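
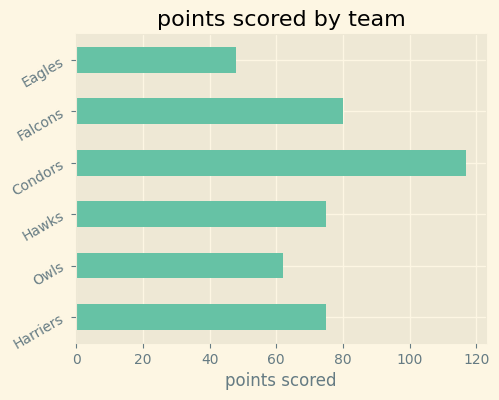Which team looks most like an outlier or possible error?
Condors ≈ 120; the rest sit between ≈ 50 and ≈ 80.

Condors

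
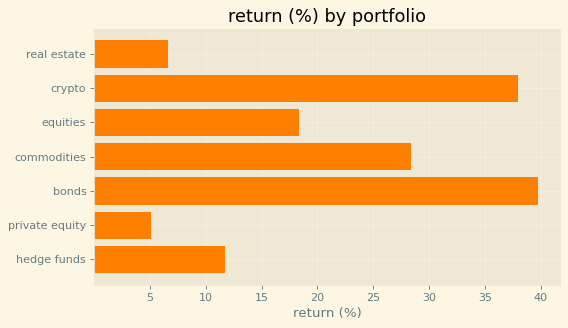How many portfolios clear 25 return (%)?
Above 25: crypto, commodities, bonds.

3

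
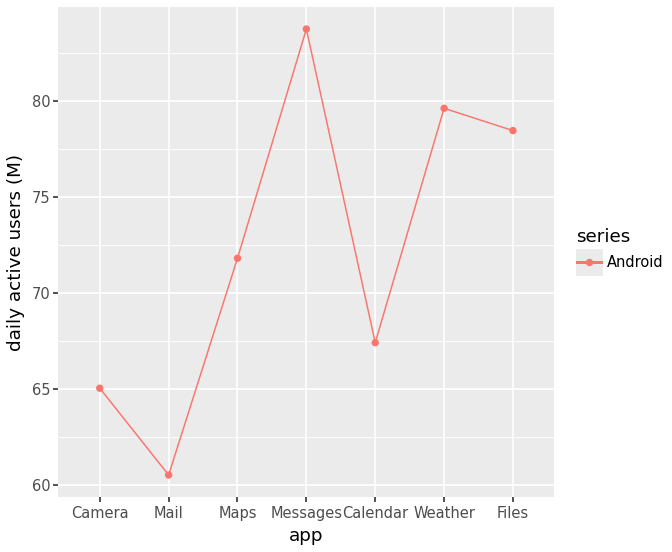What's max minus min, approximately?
Max Messages ≈ 84, min Mail ≈ 60; range ≈ 24.

≈ 24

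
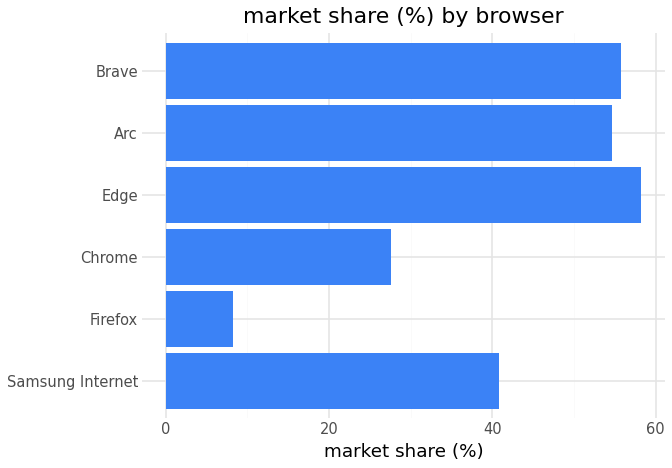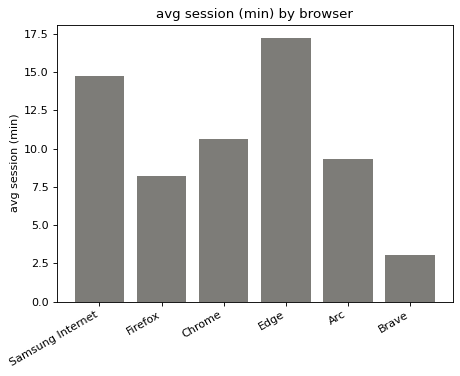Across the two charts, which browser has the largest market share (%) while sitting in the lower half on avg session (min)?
Chart 2 median avg session (min) ≈ 10; below-median browsers: Firefox, Arc, Brave. Among those, Brave has the highest market share (%) (≈ 60).

Brave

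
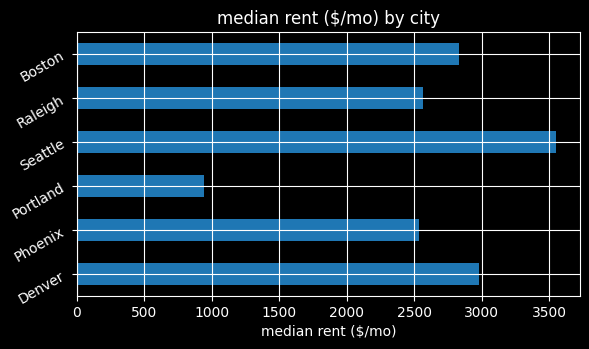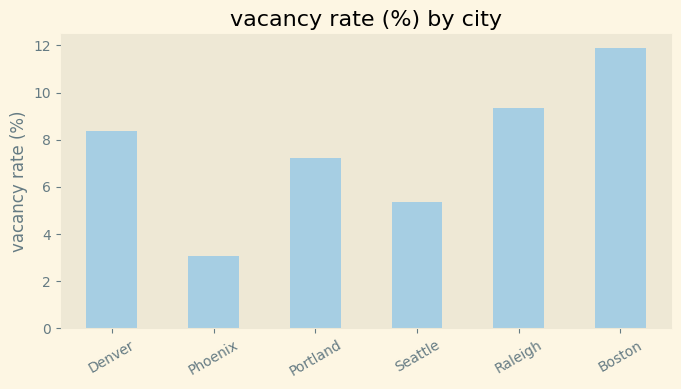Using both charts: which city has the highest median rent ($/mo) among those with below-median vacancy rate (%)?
Seattle

Chart 2 median vacancy rate (%) ≈ 8; below-median cities: Phoenix, Portland, Seattle. Among those, Seattle has the highest median rent ($/mo) (≈ 3500).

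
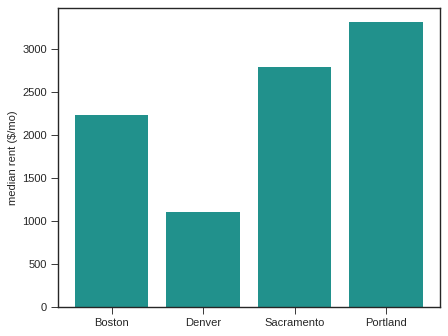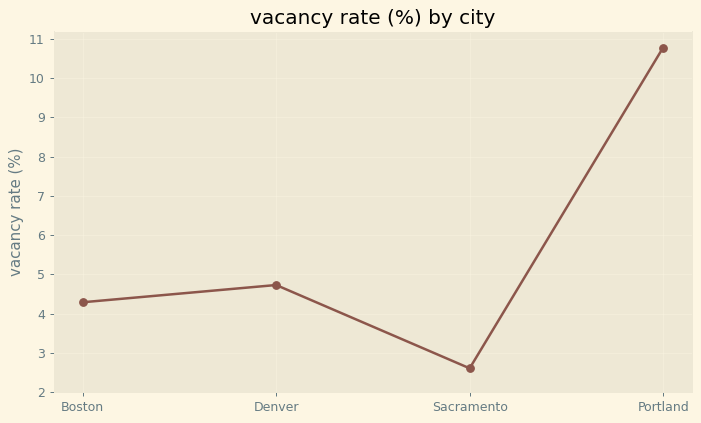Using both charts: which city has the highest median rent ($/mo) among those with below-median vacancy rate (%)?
Sacramento

Chart 2 median vacancy rate (%) ≈ 5; below-median cities: Boston, Sacramento. Among those, Sacramento has the highest median rent ($/mo) (≈ 3000).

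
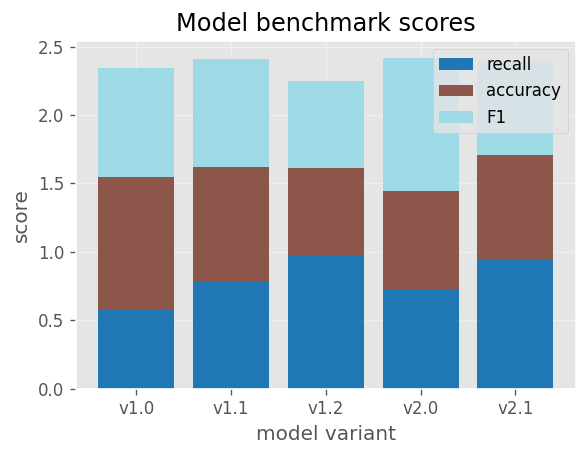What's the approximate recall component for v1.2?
≈ 1.0

recall top ≈ 1.0, bottom ≈ 0.0; segment ≈ 1.0.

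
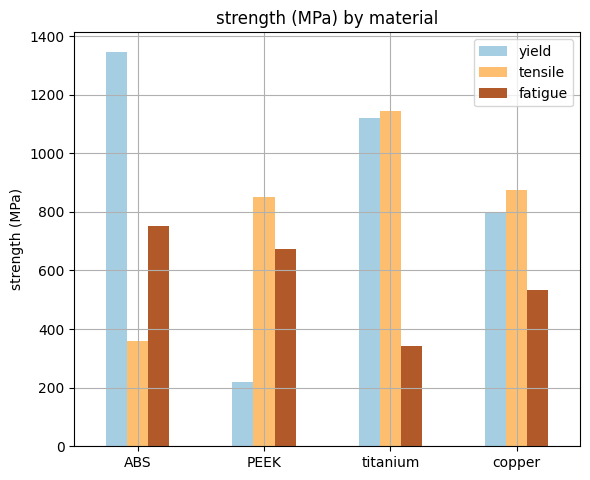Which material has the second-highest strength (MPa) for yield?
titanium

Top 3 for yield: ABS ≈ 1400, titanium ≈ 1200, copper ≈ 800.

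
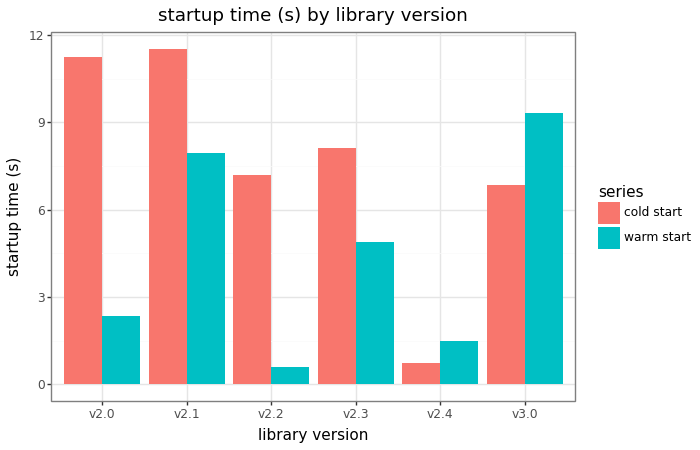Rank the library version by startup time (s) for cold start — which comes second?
Top 3 for cold start: v2.1 ≈ 12, v2.0 ≈ 11, v2.3 ≈ 8.

v2.0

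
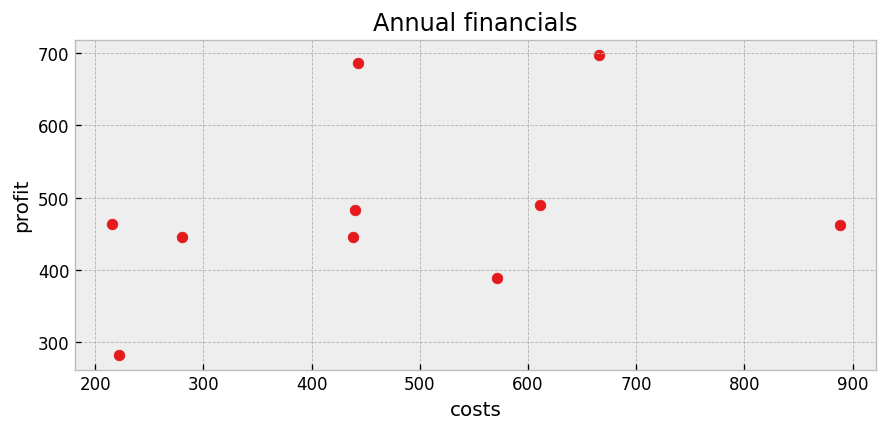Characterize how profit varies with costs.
positive, weak

Points are positively correlated; weak (|r| ≈ 0.3).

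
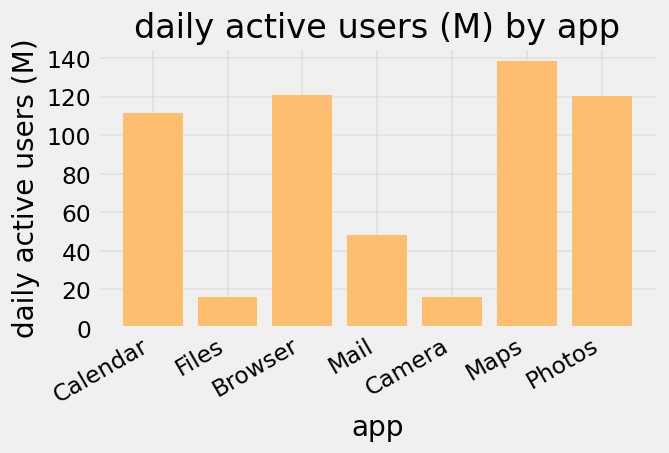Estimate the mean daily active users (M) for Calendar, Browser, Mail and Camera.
(120 + 120 + 40 + 20) / 4 ≈ 75.

≈ 75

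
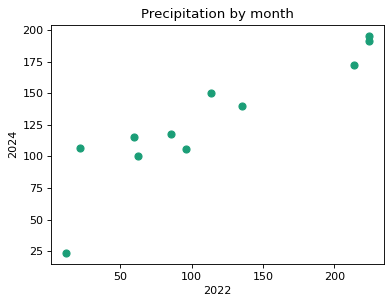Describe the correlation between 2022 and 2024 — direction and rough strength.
positive, strong

Points are positively correlated; strong (|r| ≈ 0.9).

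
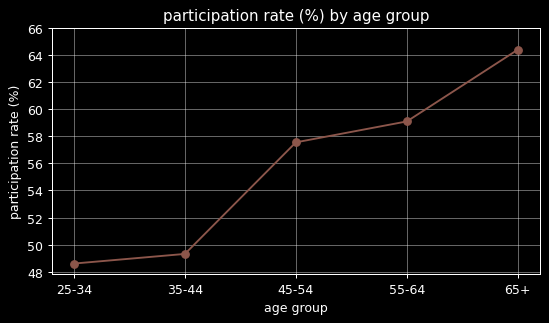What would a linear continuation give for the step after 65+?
≈ 67

Last three: 58, 60, 64 → slope ≈ 3/step → next ≈ 67.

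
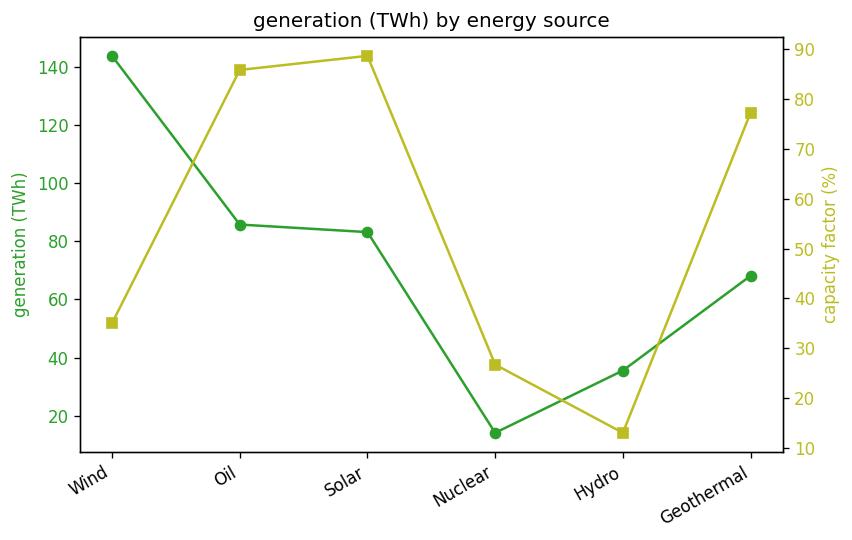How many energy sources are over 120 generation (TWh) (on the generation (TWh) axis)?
Above 120: Wind.

1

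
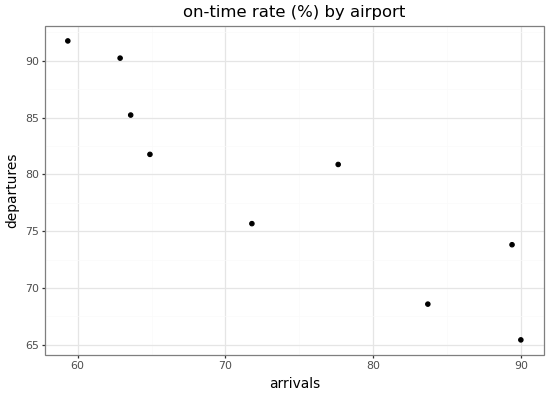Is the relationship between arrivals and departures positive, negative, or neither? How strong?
Points are negatively correlated; strong (|r| ≈ 0.9).

negative, strong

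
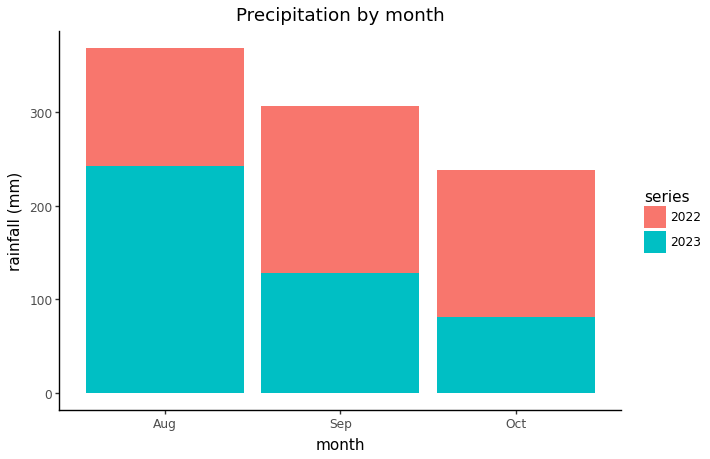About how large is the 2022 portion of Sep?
≈ 150

2022 top ≈ 300, bottom ≈ 150; segment ≈ 150.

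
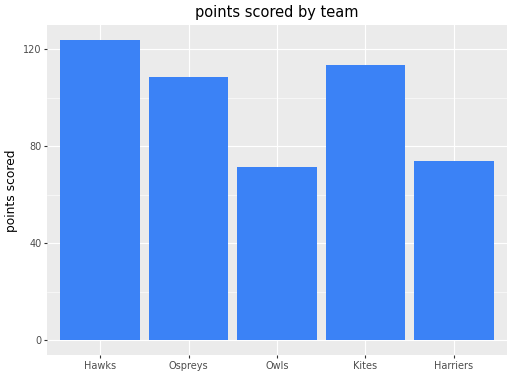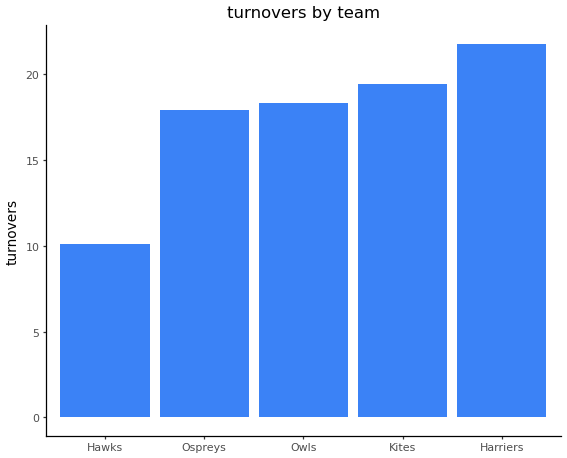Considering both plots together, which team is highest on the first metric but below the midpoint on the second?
Chart 2 median turnovers ≈ 18; below-median teams: Hawks, Ospreys. Among those, Hawks has the highest points scored (≈ 120).

Hawks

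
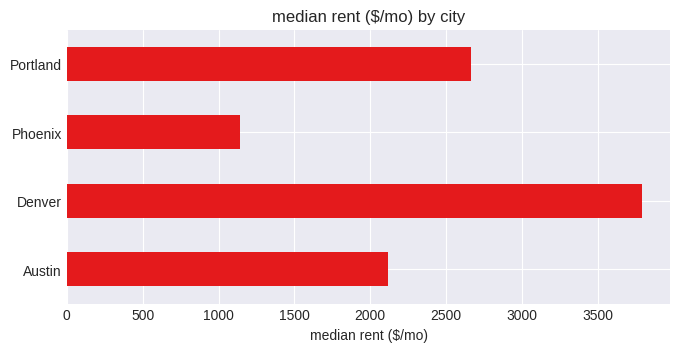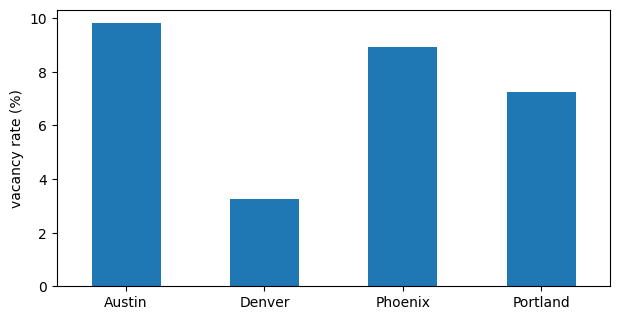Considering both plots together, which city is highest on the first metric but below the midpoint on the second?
Chart 2 median vacancy rate (%) ≈ 8; below-median cities: Denver, Portland. Among those, Denver has the highest median rent ($/mo) (≈ 4000).

Denver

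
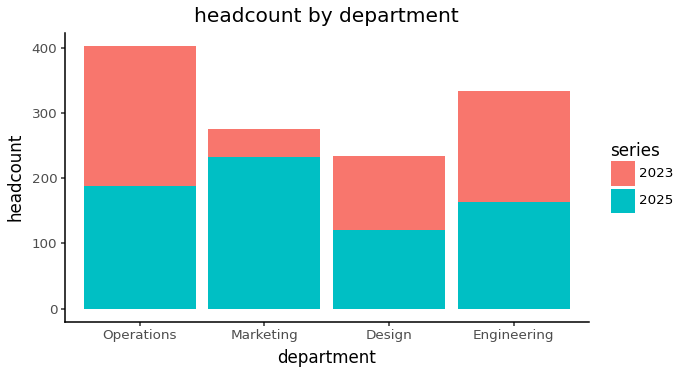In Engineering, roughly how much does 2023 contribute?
≈ 200

2023 top ≈ 350, bottom ≈ 150; segment ≈ 200.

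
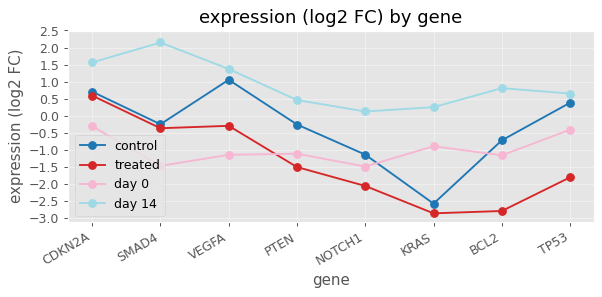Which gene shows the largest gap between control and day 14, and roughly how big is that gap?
KRAS: control ≈ -2.5, day 14 ≈ 0.5 → gap ≈ 3.0. Next-largest (SMAD4) is only ≈ 2.0.

KRAS, ≈ 3.0 log2 FC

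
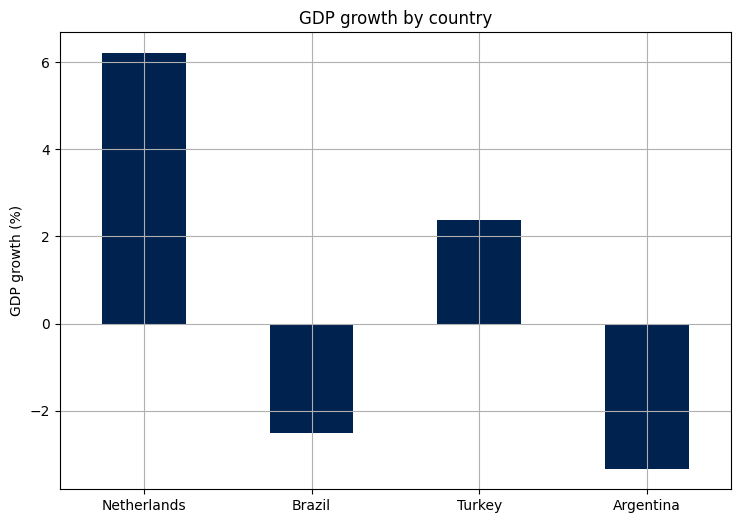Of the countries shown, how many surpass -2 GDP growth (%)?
2

Above -2: Netherlands, Turkey.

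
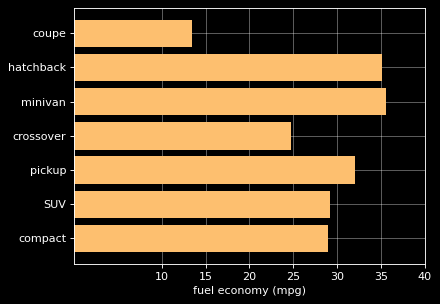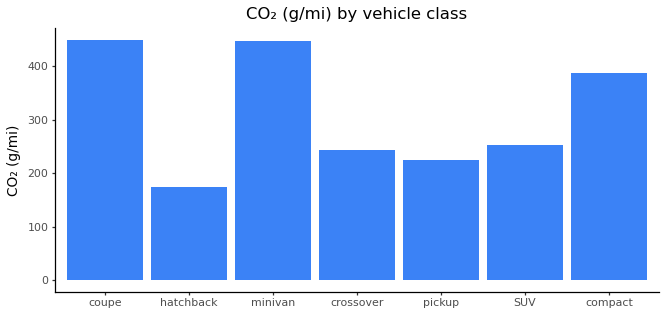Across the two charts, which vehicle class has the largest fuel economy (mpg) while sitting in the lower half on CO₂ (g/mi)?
hatchback

Chart 2 median CO₂ (g/mi) ≈ 250; below-median vehicle classes: hatchback, crossover, pickup. Among those, hatchback has the highest fuel economy (mpg) (≈ 35).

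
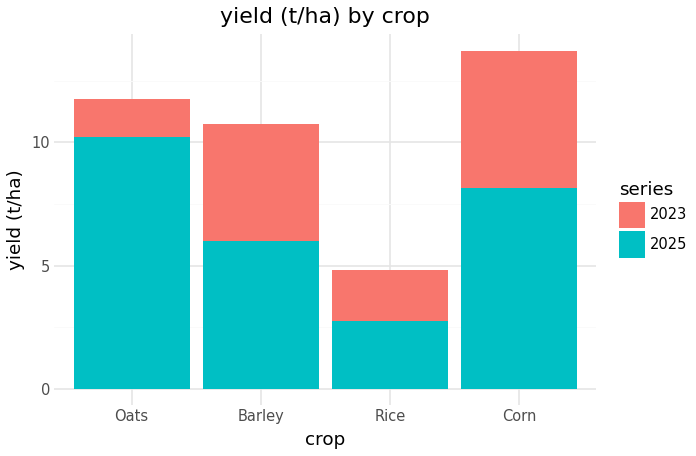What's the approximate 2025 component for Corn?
≈ 8

2025 top ≈ 8, bottom ≈ 0; segment ≈ 8.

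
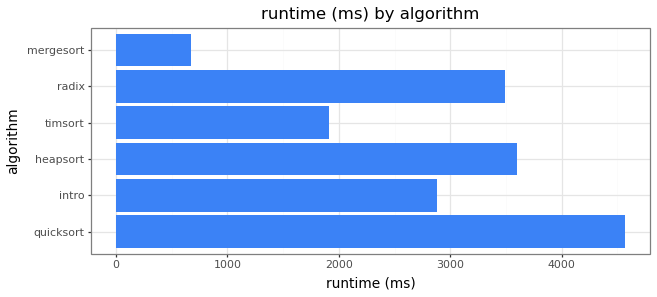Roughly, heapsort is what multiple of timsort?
heapsort ≈ 3500, timsort ≈ 2000; 3500/2000 ≈ 1.75.

≈ 1.75×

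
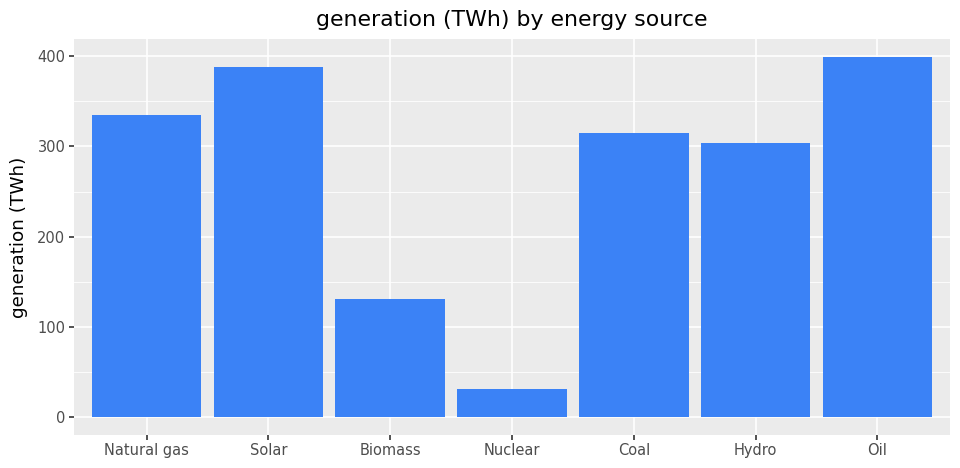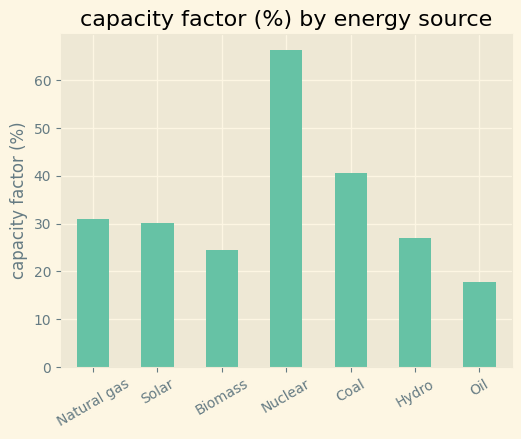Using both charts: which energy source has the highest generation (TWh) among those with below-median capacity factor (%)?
Oil

Chart 2 median capacity factor (%) ≈ 30; below-median energy sources: Biomass, Hydro, Oil. Among those, Oil has the highest generation (TWh) (≈ 400).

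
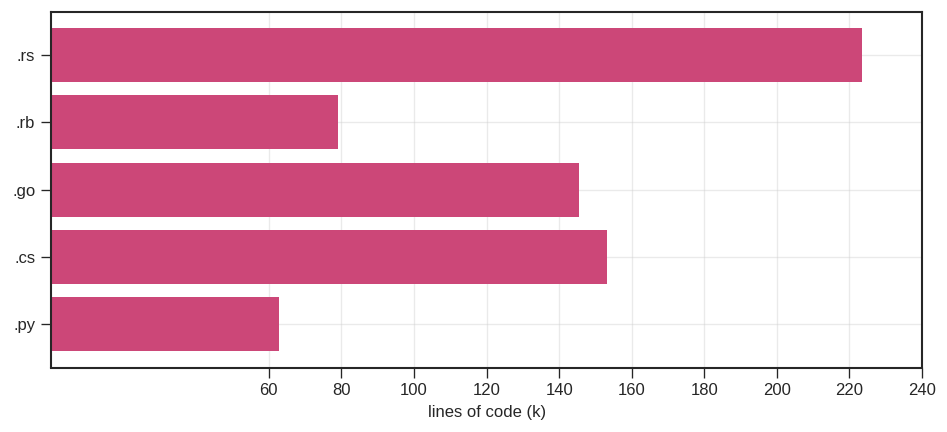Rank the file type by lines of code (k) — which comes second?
.cs

Top 3: .rs ≈ 220, .cs ≈ 160, .go ≈ 140.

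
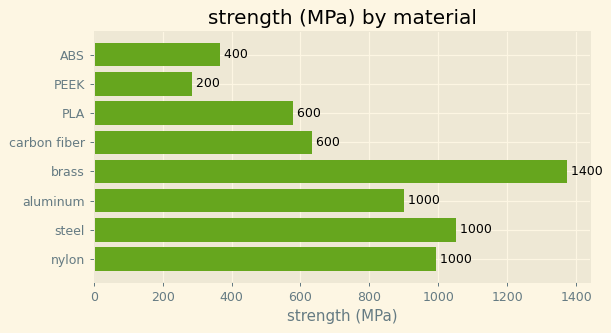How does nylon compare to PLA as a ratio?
≈ 1.67×

nylon ≈ 1000, PLA ≈ 600; 1000/600 ≈ 1.67.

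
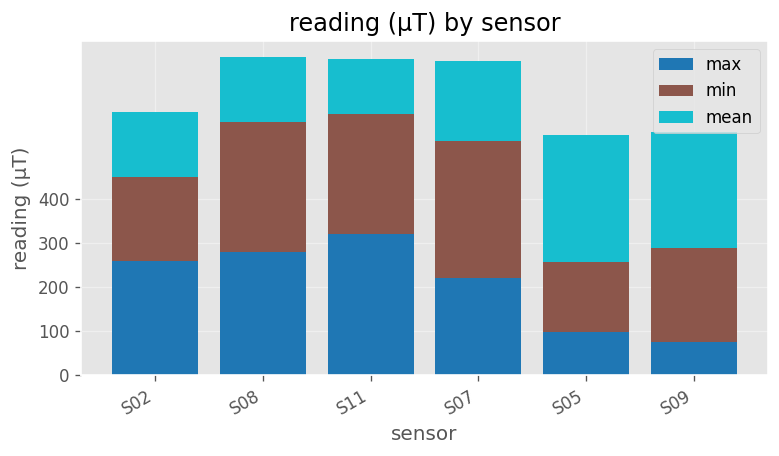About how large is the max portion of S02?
≈ 300

max top ≈ 300, bottom ≈ 0; segment ≈ 300.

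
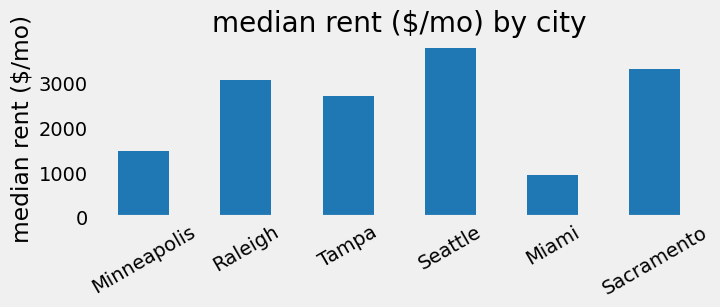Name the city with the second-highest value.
Top 3: Seattle ≈ 4000, Sacramento ≈ 3500, Raleigh ≈ 3000.

Sacramento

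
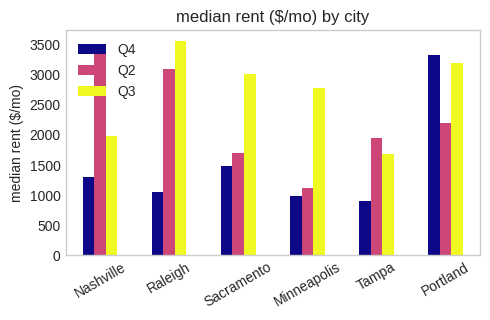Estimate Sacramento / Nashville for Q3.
Sacramento ≈ 3000, Nashville ≈ 2000; 3000/2000 ≈ 1.5.

≈ 1.5×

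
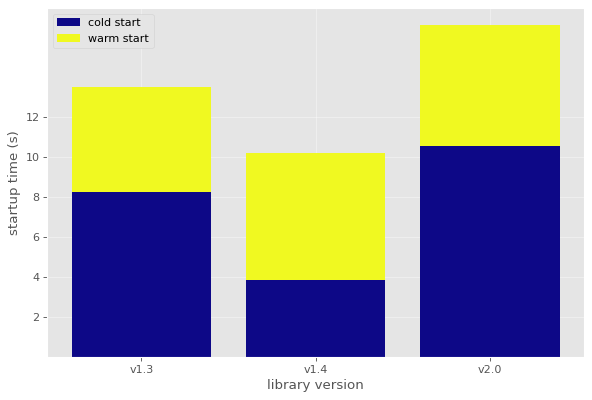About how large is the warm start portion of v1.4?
warm start top ≈ 10, bottom ≈ 4; segment ≈ 6.

≈ 6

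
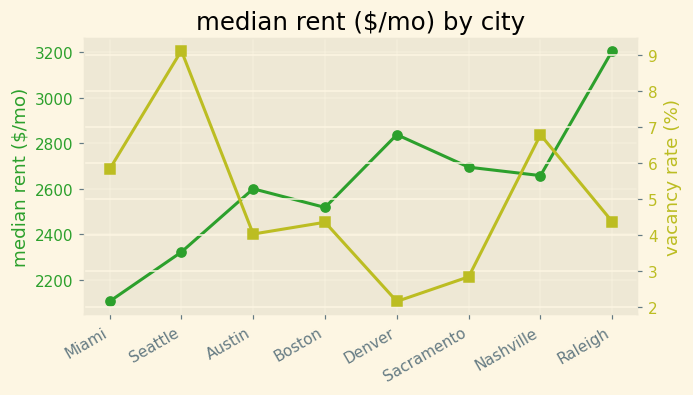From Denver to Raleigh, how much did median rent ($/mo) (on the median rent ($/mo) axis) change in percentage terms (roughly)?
Denver ≈ 2800, Raleigh ≈ 3200; (3200 − 2800) / 2800 ≈ +14.3%.

≈ +14.3%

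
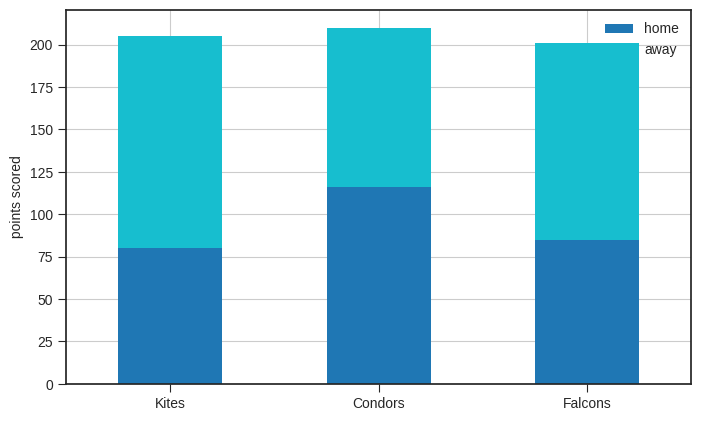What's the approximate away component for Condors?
≈ 80

away top ≈ 200, bottom ≈ 120; segment ≈ 80.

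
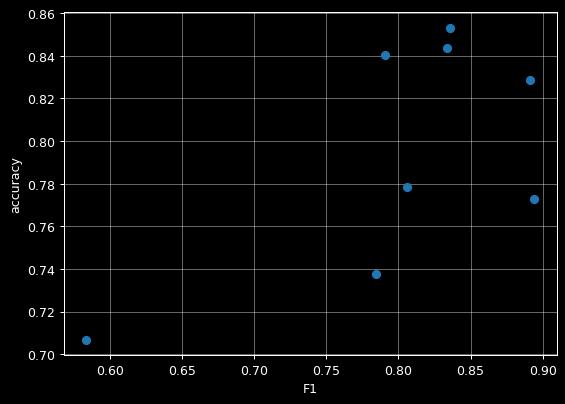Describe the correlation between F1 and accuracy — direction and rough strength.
positive, moderate

Points are positively correlated; moderate (|r| ≈ 0.6).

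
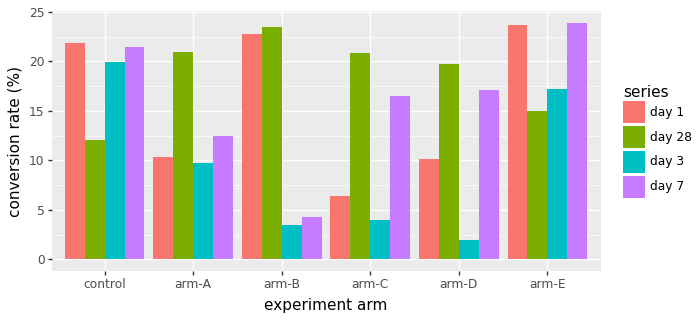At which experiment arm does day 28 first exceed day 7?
arm-A

control: day 28 ≈ 12 vs day 7 ≈ 22 (not yet); arm-A: day 28 ≈ 20 vs day 7 ≈ 12 (first crossover).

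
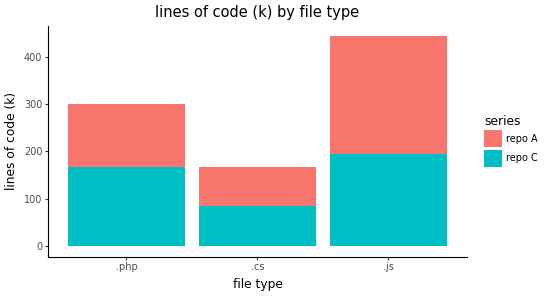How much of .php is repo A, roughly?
≈ 150

repo A top ≈ 300, bottom ≈ 150; segment ≈ 150.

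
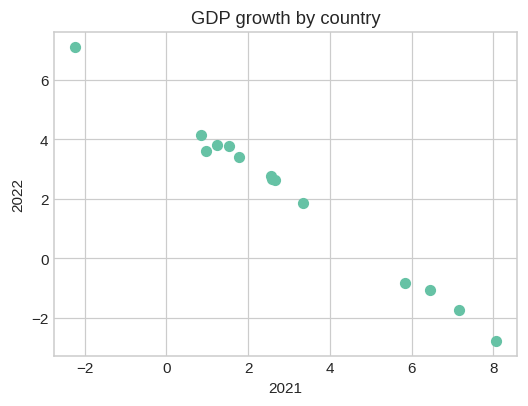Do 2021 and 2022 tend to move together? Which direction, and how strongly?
negative, strong

Points are negatively correlated; strong (|r| ≈ 1.0).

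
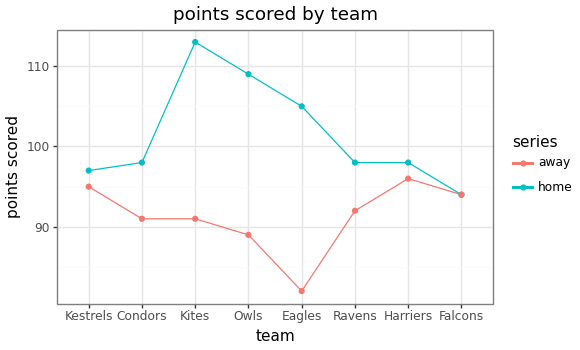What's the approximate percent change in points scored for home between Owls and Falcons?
≈ -13.6%

Owls ≈ 110, Falcons ≈ 95; (95 − 110) / 110 ≈ -13.6%.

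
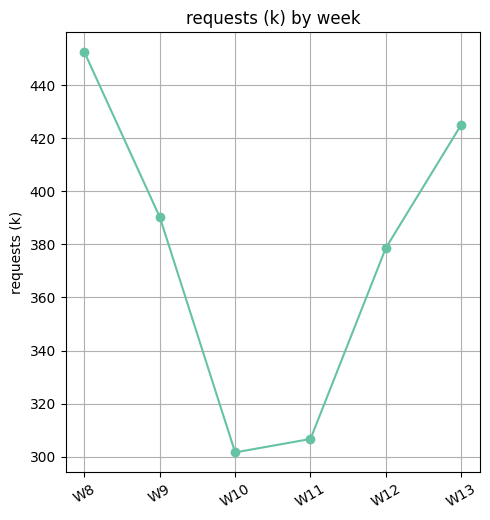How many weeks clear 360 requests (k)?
4

Above 360: W8, W9, W12, W13.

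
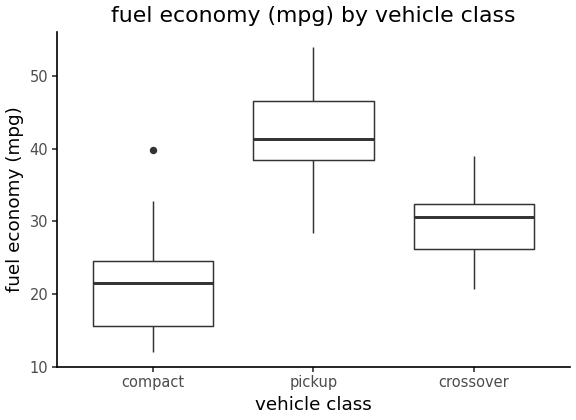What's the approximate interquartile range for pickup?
Q3 ≈ 46, Q1 ≈ 38; IQR ≈ 8.

≈ 8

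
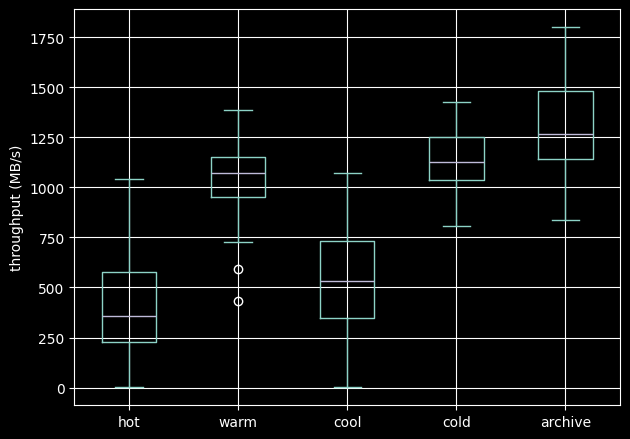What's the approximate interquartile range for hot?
≈ 400

Q3 ≈ 600, Q1 ≈ 200; IQR ≈ 400.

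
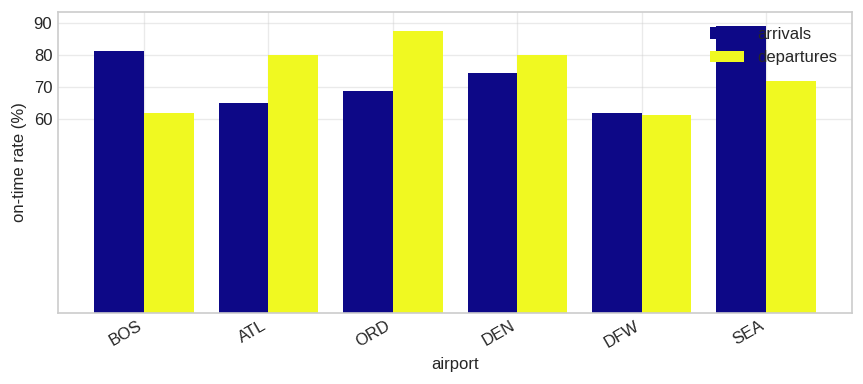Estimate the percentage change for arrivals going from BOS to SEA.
≈ +12.5%

BOS ≈ 80, SEA ≈ 90; (90 − 80) / 80 ≈ +12.5%.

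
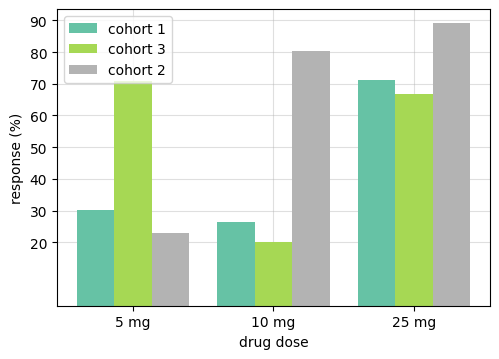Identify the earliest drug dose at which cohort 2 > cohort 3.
5 mg: cohort 2 ≈ 20 vs cohort 3 ≈ 70 (not yet); 10 mg: cohort 2 ≈ 80 vs cohort 3 ≈ 20 (first crossover).

10 mg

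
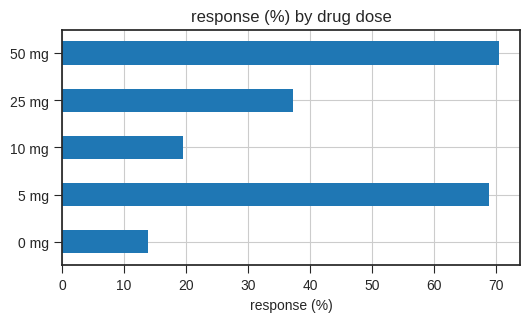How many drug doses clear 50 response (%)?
Above 50: 5 mg, 50 mg.

2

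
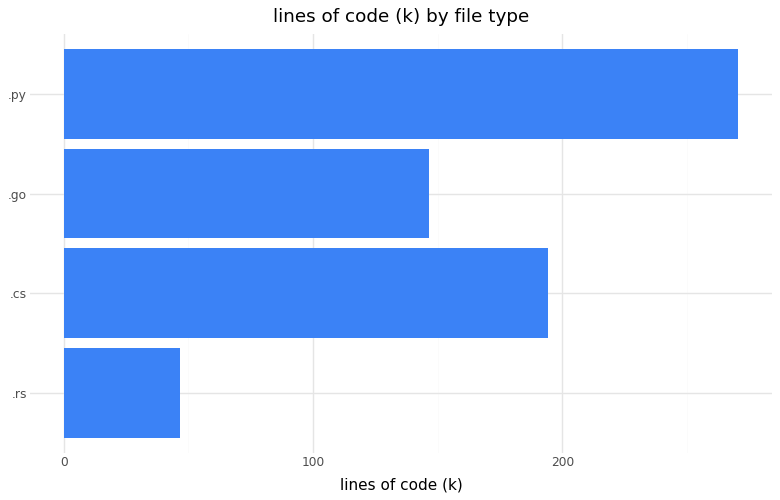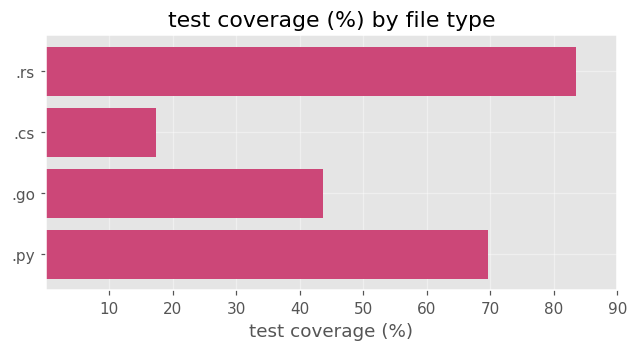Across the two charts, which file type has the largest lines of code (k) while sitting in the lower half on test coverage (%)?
.cs

Chart 2 median test coverage (%) ≈ 60; below-median file types: .cs, .go. Among those, .cs has the highest lines of code (k) (≈ 200).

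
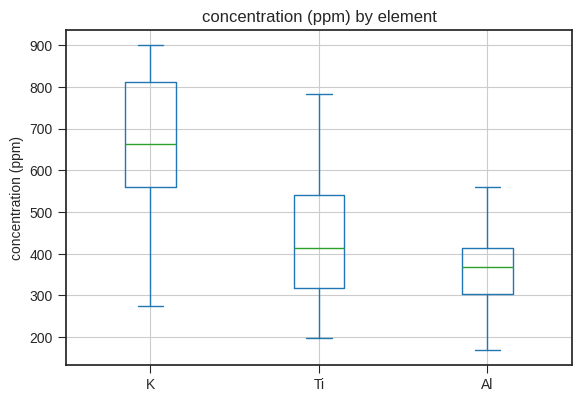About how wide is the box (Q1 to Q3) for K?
≈ 250

Q3 ≈ 800, Q1 ≈ 550; IQR ≈ 250.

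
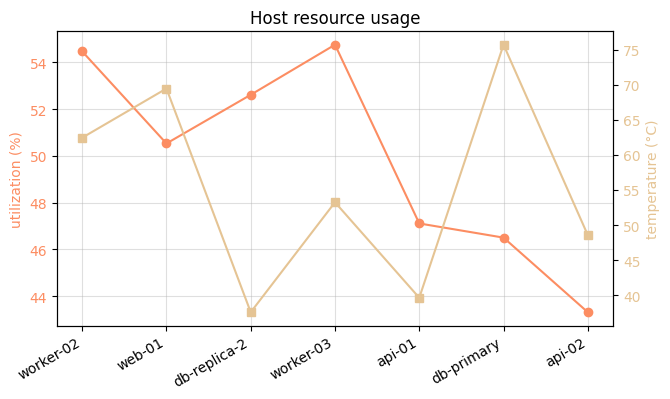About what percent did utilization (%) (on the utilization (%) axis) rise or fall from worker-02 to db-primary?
≈ -13%

worker-02 ≈ 54, db-primary ≈ 47; (47 − 54) / 54 ≈ -13%.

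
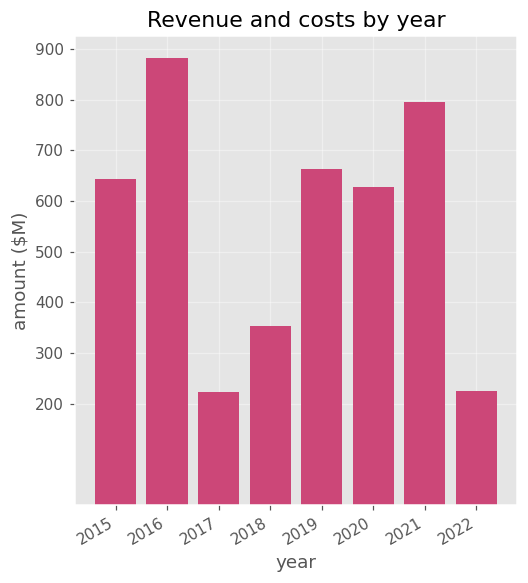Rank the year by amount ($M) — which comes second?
2021

Top 3: 2016 ≈ 900, 2021 ≈ 800, 2019 ≈ 700.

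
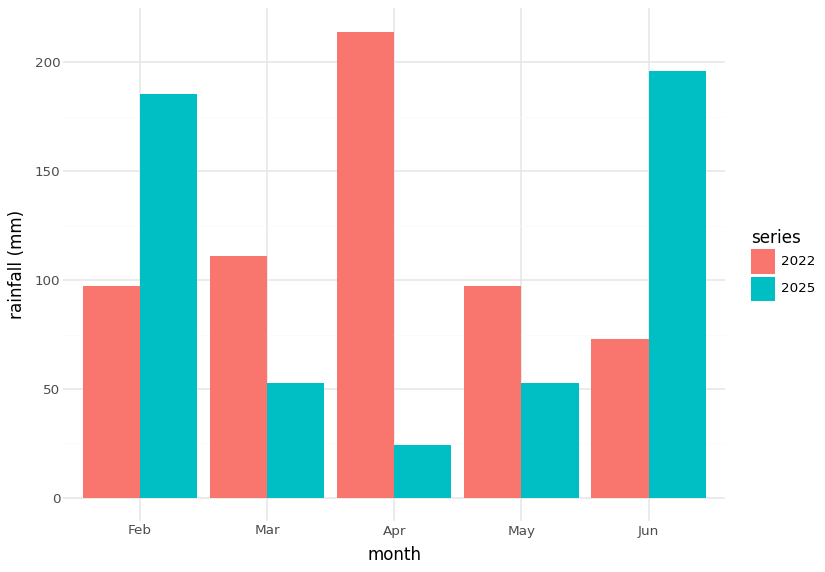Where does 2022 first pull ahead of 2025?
Mar

Feb: 2022 ≈ 100 vs 2025 ≈ 180 (not yet); Mar: 2022 ≈ 120 vs 2025 ≈ 60 (first crossover).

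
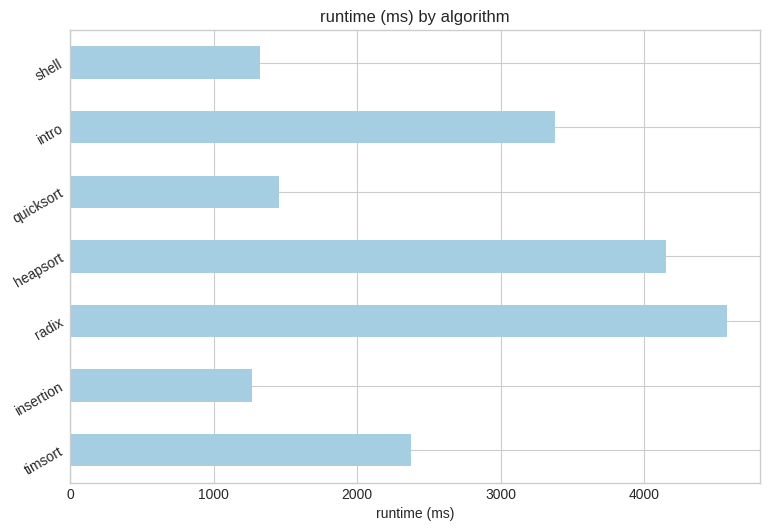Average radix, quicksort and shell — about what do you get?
(4500 + 1500 + 1500) / 3 ≈ 2500.

≈ 2500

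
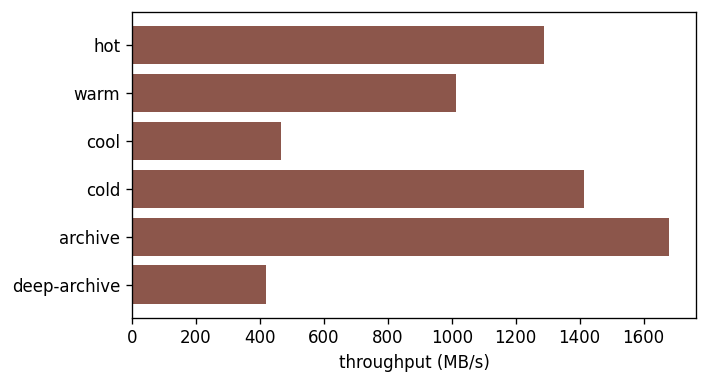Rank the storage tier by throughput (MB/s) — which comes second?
cold

Top 3: archive ≈ 1600, cold ≈ 1400, hot ≈ 1200.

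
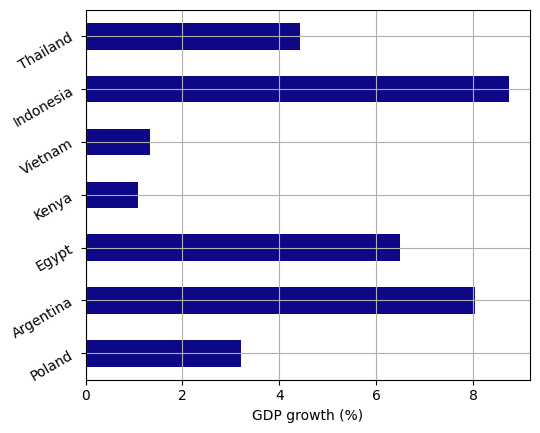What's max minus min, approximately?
Max Indonesia ≈ 9, min Kenya ≈ 1; range ≈ 8.

≈ 8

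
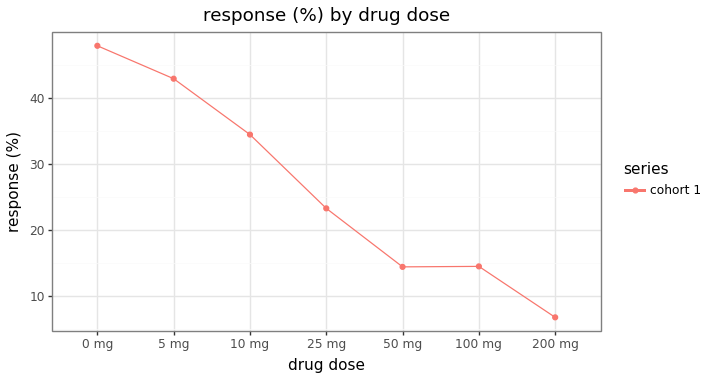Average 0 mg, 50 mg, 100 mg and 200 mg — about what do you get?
(50 + 15 + 15 + 5) / 4 ≈ 21.

≈ 21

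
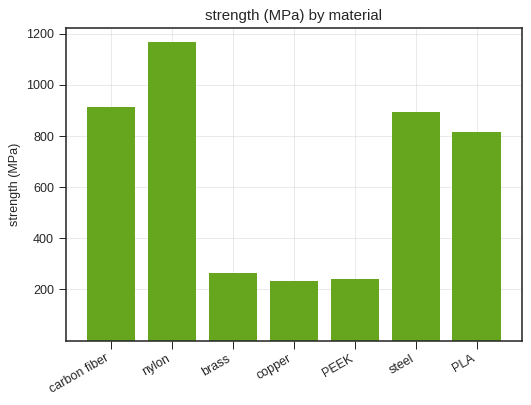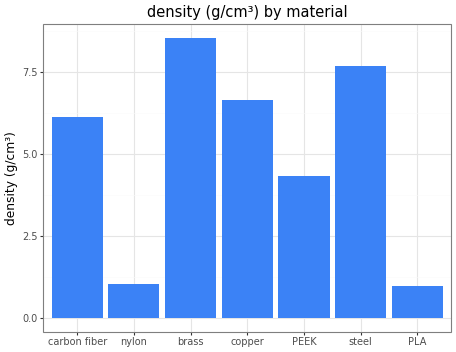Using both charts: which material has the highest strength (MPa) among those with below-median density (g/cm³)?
nylon

Chart 2 median density (g/cm³) ≈ 6; below-median materials: nylon, PEEK, PLA. Among those, nylon has the highest strength (MPa) (≈ 1200).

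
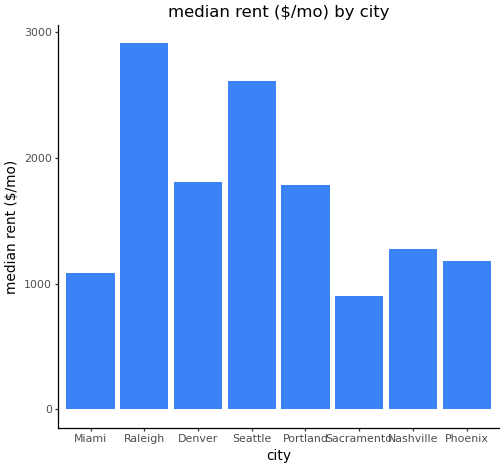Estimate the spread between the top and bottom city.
≈ 2000

Max Raleigh ≈ 3000, min Sacramento ≈ 1000; range ≈ 2000.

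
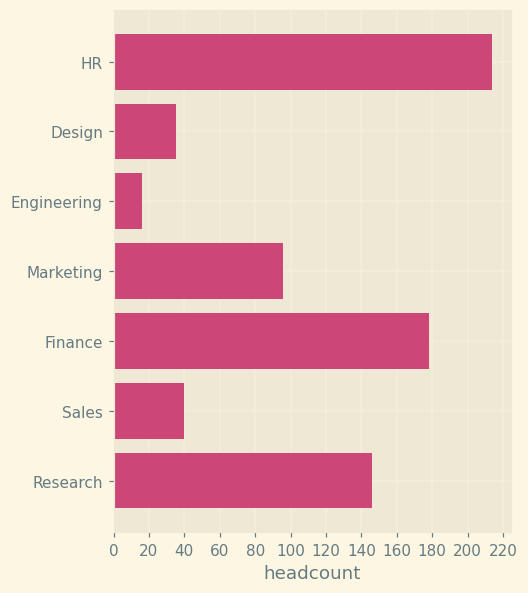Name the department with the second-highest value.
Finance

Top 3: HR ≈ 220, Finance ≈ 180, Research ≈ 140.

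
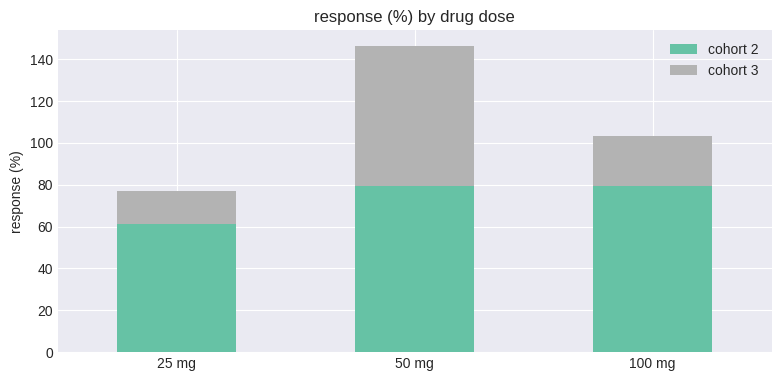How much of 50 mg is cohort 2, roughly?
cohort 2 top ≈ 80, bottom ≈ 0; segment ≈ 80.

≈ 80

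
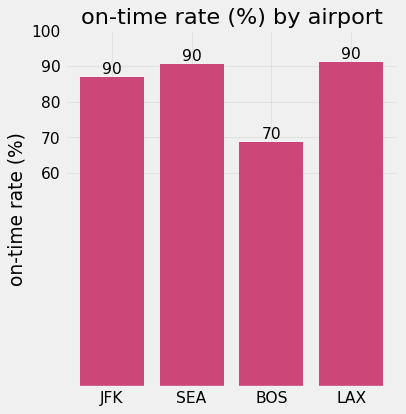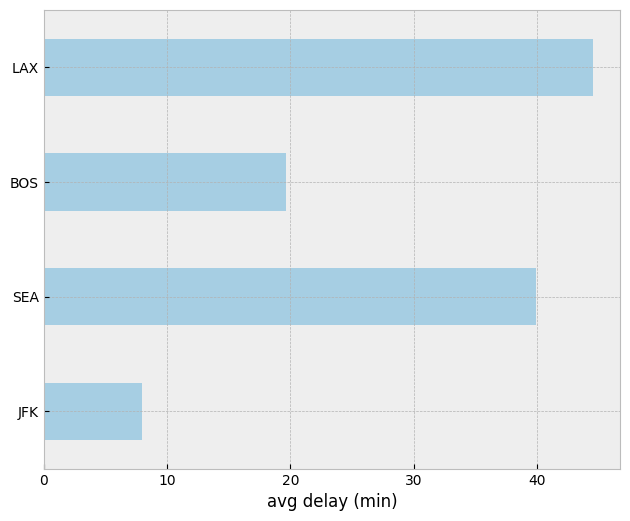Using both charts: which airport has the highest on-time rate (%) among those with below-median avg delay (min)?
Chart 2 median avg delay (min) ≈ 30; below-median airports: JFK, BOS. Among those, JFK has the highest on-time rate (%) (≈ 90).

JFK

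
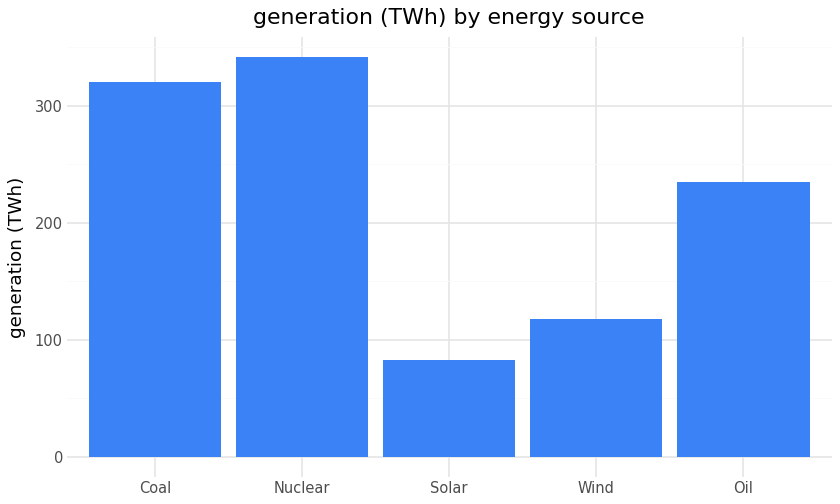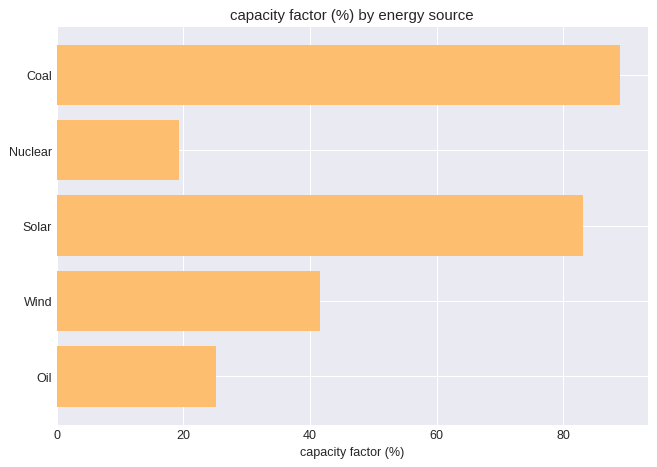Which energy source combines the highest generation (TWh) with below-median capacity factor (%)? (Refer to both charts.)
Nuclear

Chart 2 median capacity factor (%) ≈ 40; below-median energy sources: Nuclear, Oil. Among those, Nuclear has the highest generation (TWh) (≈ 350).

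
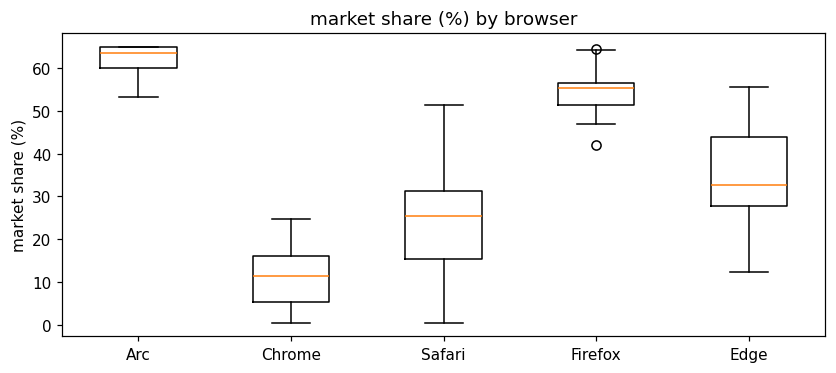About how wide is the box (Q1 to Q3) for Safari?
≈ 15

Q3 ≈ 30, Q1 ≈ 15; IQR ≈ 15.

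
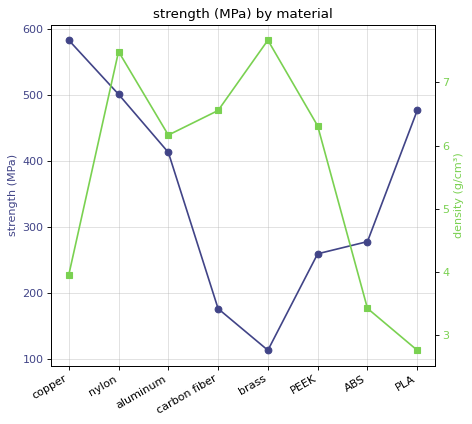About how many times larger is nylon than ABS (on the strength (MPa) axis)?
nylon ≈ 500, ABS ≈ 300; 500/300 ≈ 1.67.

≈ 1.67×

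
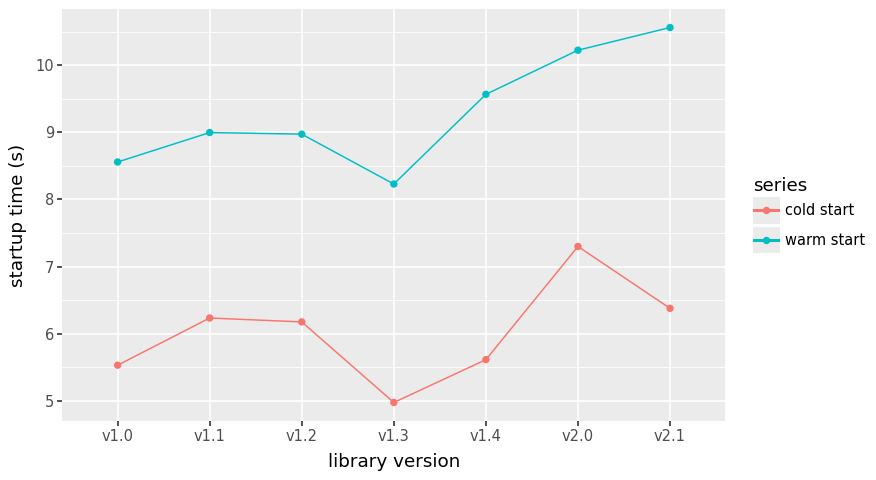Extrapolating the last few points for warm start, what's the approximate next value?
Last three: 9.5, 10.0, 10.5 → slope ≈ 0.5/step → next ≈ 11.

≈ 11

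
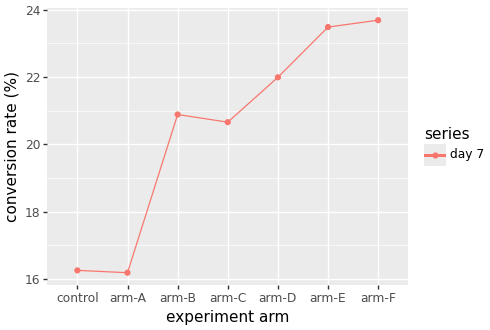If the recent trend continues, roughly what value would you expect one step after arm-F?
Last three: 22, 23, 24 → slope ≈ 1/step → next ≈ 25.

≈ 25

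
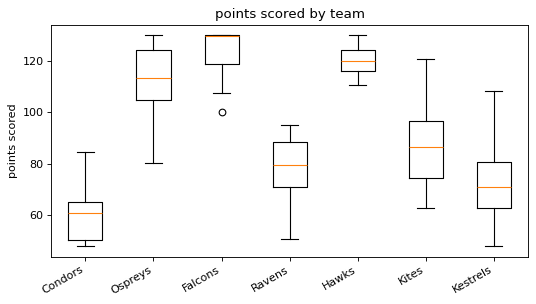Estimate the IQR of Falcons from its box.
≈ 10

Q3 ≈ 130, Q1 ≈ 120; IQR ≈ 10.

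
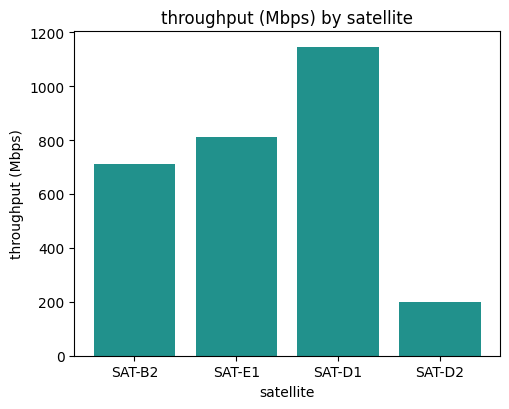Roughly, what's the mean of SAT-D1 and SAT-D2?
≈ 650

(1100 + 200) / 2 ≈ 650.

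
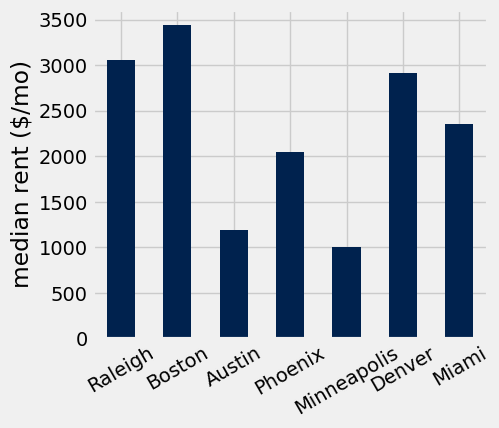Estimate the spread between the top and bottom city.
≈ 2500

Max Boston ≈ 3500, min Minneapolis ≈ 1000; range ≈ 2500.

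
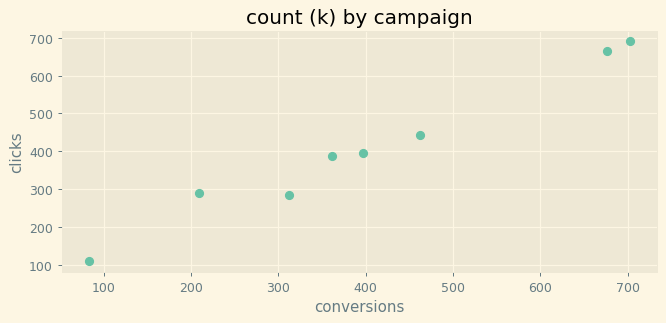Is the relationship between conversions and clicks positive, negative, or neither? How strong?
positive, strong

Points are positively correlated; strong (|r| ≈ 1.0).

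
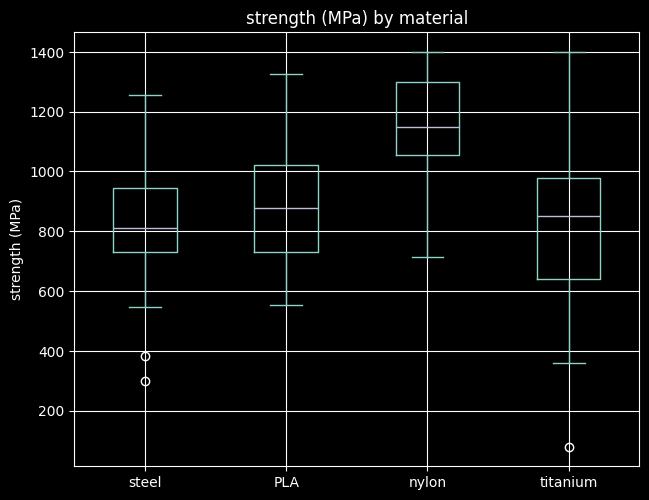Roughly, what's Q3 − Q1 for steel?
≈ 200

Q3 ≈ 950, Q1 ≈ 750; IQR ≈ 200.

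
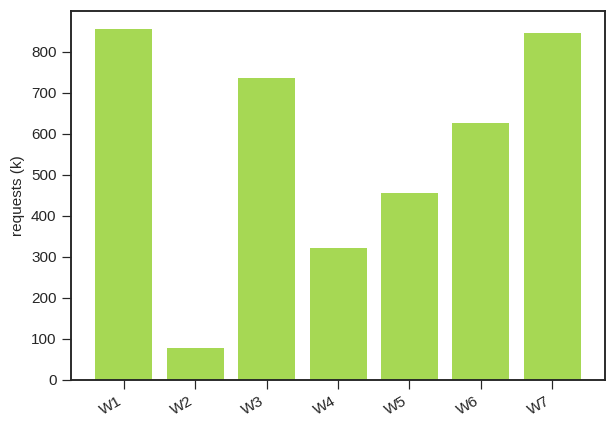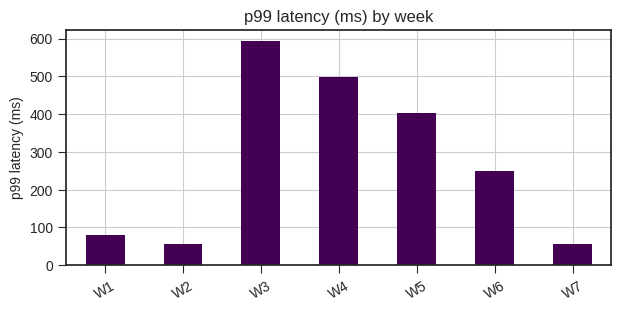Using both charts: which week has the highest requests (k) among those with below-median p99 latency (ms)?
W1

Chart 2 median p99 latency (ms) ≈ 200; below-median weeks: W1, W2, W7. Among those, W1 has the highest requests (k) (≈ 900).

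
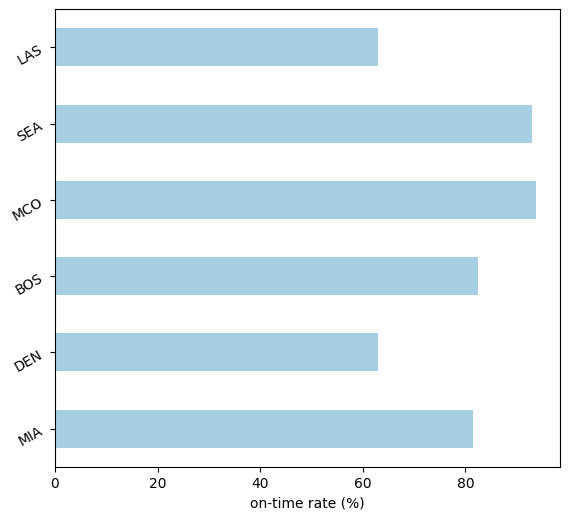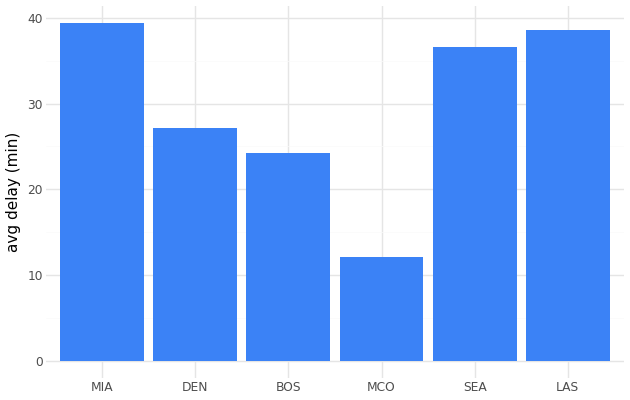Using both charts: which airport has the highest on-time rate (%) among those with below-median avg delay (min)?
MCO

Chart 2 median avg delay (min) ≈ 30; below-median airports: DEN, BOS, MCO. Among those, MCO has the highest on-time rate (%) (≈ 90).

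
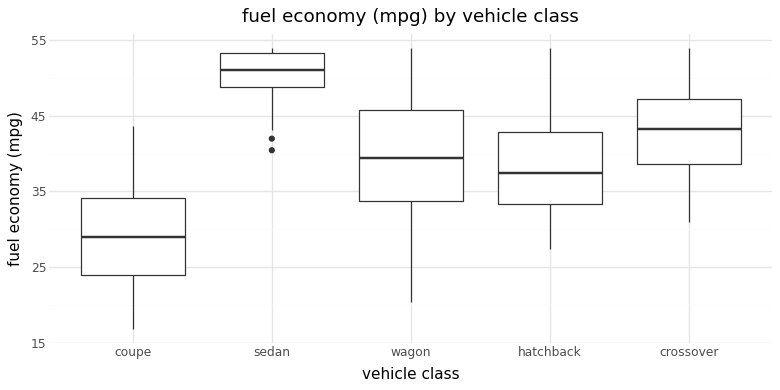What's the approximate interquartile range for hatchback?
Q3 ≈ 42, Q1 ≈ 34; IQR ≈ 8.

≈ 8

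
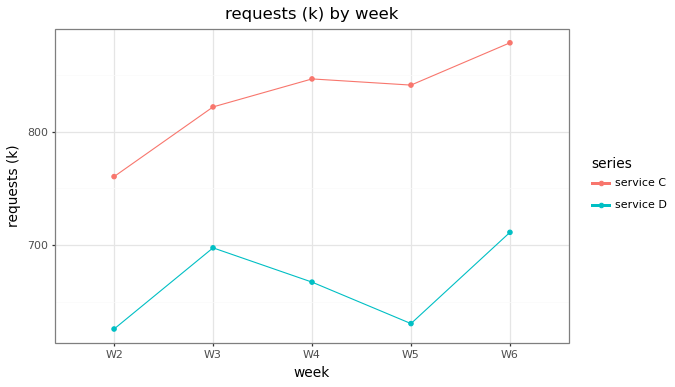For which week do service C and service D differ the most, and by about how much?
W5: service C ≈ 850, service D ≈ 625 → gap ≈ 225. Next-largest (W4) is only ≈ 175.

W5, ≈ 225 k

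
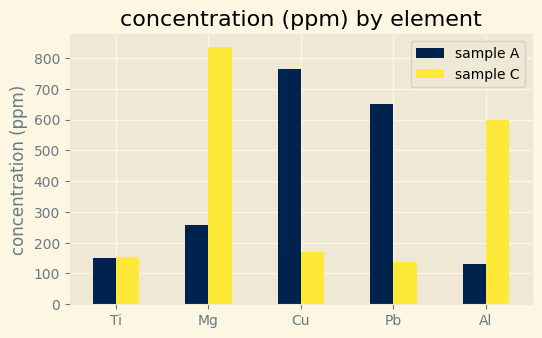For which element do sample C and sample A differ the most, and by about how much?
Cu, ≈ 600 ppm

Cu: sample C ≈ 200, sample A ≈ 800 → gap ≈ 600. Next-largest (Mg) is only ≈ 500.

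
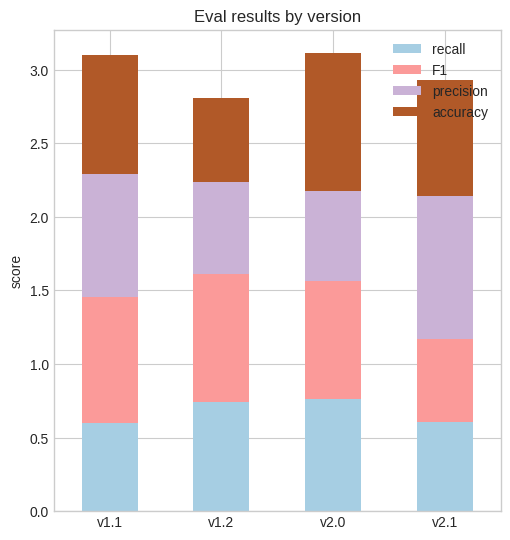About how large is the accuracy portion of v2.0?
accuracy top ≈ 3.0, bottom ≈ 2.0; segment ≈ 1.0.

≈ 1.0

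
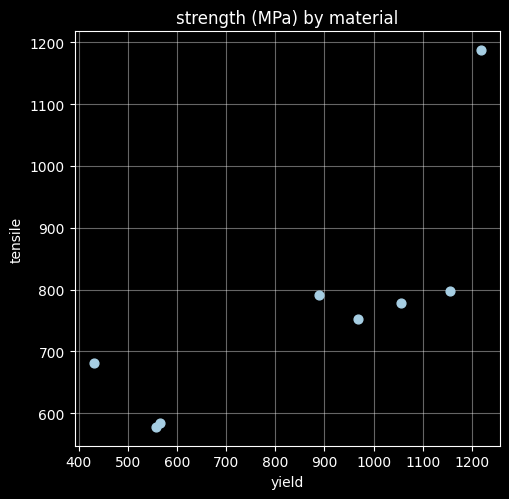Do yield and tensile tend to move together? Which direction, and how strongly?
Points are positively correlated; strong (|r| ≈ 0.8).

positive, strong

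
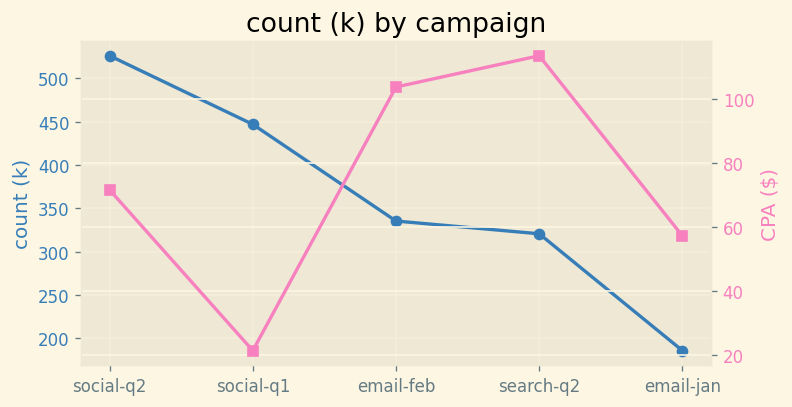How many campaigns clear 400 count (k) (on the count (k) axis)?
2

Above 400: social-q2, social-q1.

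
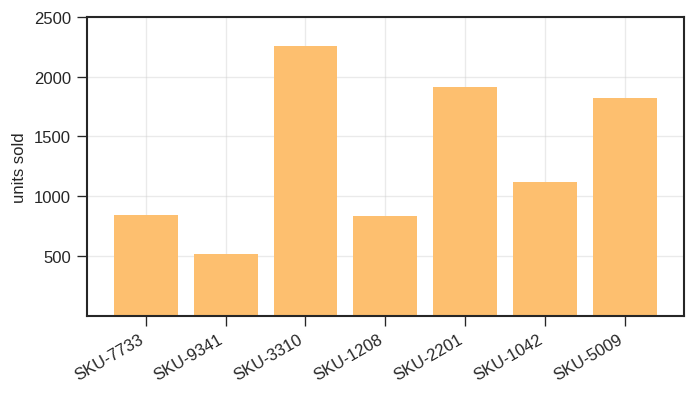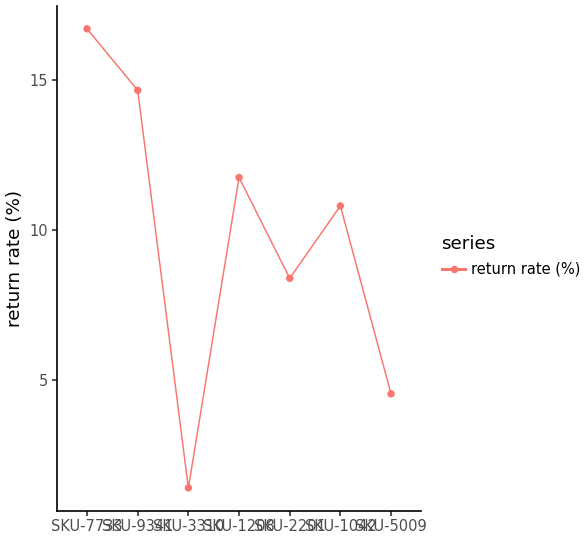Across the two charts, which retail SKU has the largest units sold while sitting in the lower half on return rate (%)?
SKU-3310

Chart 2 median return rate (%) ≈ 10; below-median retail SKUs: SKU-3310, SKU-2201, SKU-5009. Among those, SKU-3310 has the highest units sold (≈ 2500).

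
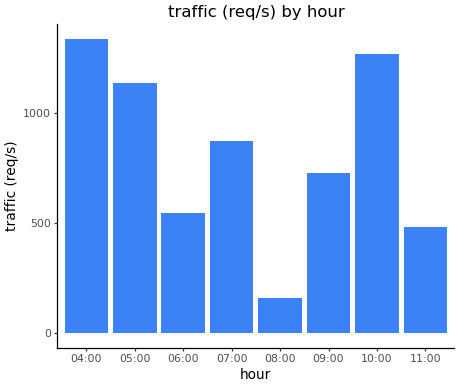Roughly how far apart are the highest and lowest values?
Max 04:00 ≈ 1400, min 08:00 ≈ 200; range ≈ 1200.

≈ 1200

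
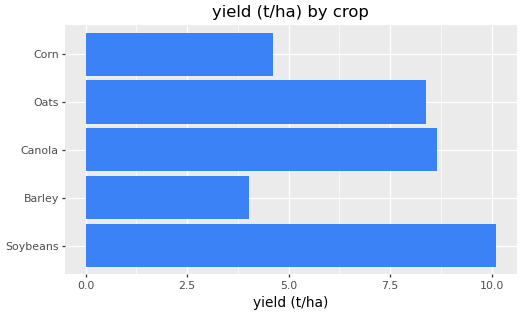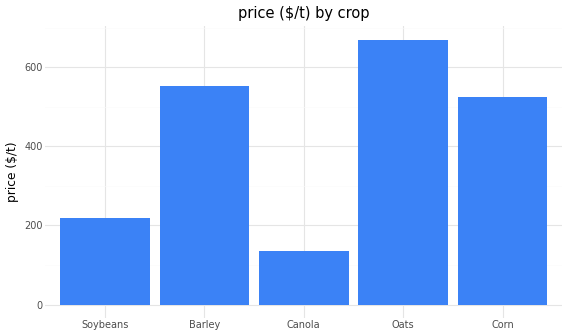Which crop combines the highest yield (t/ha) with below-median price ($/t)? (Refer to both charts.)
Chart 2 median price ($/t) ≈ 500; below-median crops: Soybeans, Canola. Among those, Soybeans has the highest yield (t/ha) (≈ 10).

Soybeans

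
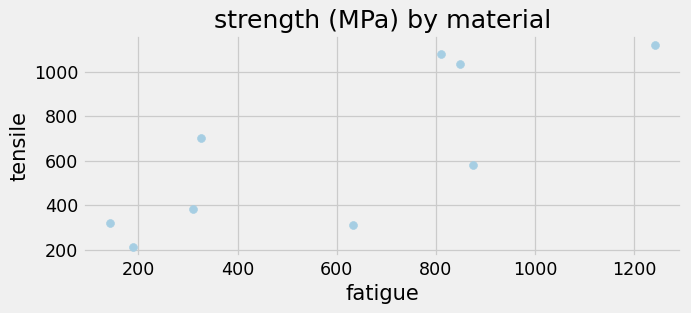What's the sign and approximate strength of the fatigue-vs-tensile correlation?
positive, strong

Points are positively correlated; strong (|r| ≈ 0.8).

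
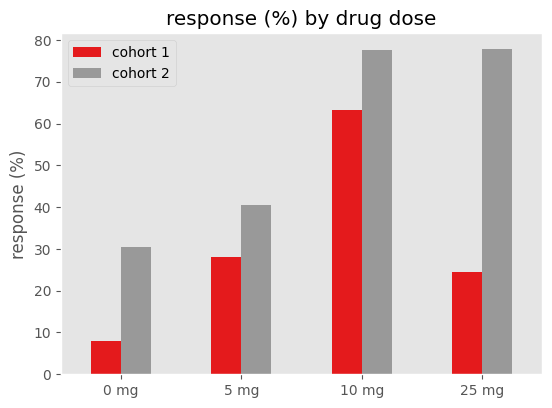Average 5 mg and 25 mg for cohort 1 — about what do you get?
≈ 25

(30 + 20) / 2 ≈ 25.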